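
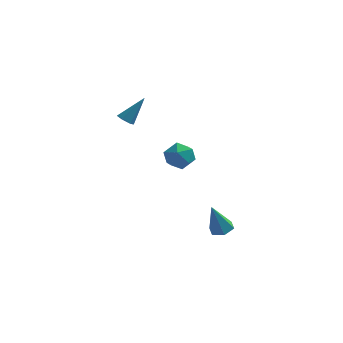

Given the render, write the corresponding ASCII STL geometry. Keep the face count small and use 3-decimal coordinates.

solid 
facet normal -0.500 -0.413 -0.761
outer loop
vertex -2.781 -2.53 2.331
vertex -3.123 -2.125 2.336
vertex -2.687 -2.1 2.036
endloop
endfacet
facet normal 0.946 -0.297 -0.131
outer loop
vertex -2.781 -2.53 2.331
vertex -2.687 -2.1 2.036
vertex -2.237 -1.395 3.684
endloop
endfacet
facet normal -0.501 -0.411 -0.762
outer loop
vertex -2.687 -2.1 2.036
vertex -3.123 -2.125 2.336
vertex -3.028 -1.694 2.041
endloop
endfacet
facet normal 0.686 0.582 -0.436
outer loop
vertex -2.687 -2.1 2.036
vertex -3.028 -1.694 2.041
vertex -2.237 -1.395 3.684
endloop
endfacet
facet normal -0.500 -0.411 -0.762
outer loop
vertex -3.028 -1.694 2.041
vertex -3.123 -2.125 2.336
vertex -3.464 -1.72 2.341
endloop
endfacet
facet normal -0.137 0.984 -0.113
outer loop
vertex -3.028 -1.694 2.041
vertex -3.464 -1.72 2.341
vertex -2.237 -1.395 3.684
endloop
endfacet
facet normal -0.500 -0.412 -0.762
outer loop
vertex -3.464 -1.72 2.341
vertex -3.123 -2.125 2.336
vertex -3.559 -2.15 2.636
endloop
endfacet
facet normal -0.695 0.505 0.512
outer loop
vertex -3.464 -1.72 2.341
vertex -3.559 -2.15 2.636
vertex -2.237 -1.395 3.684
endloop
endfacet
facet normal -0.500 -0.413 -0.761
outer loop
vertex -3.559 -2.15 2.636
vertex -3.123 -2.125 2.336
vertex -3.217 -2.555 2.631
endloop
endfacet
facet normal -0.434 -0.376 0.819
outer loop
vertex -3.559 -2.15 2.636
vertex -3.217 -2.555 2.631
vertex -2.237 -1.395 3.684
endloop
endfacet
facet normal -0.500 -0.413 -0.761
outer loop
vertex -3.217 -2.555 2.631
vertex -3.123 -2.125 2.336
vertex -2.781 -2.53 2.331
endloop
endfacet
facet normal 0.386 -0.777 0.497
outer loop
vertex -3.217 -2.555 2.631
vertex -2.781 -2.53 2.331
vertex -2.237 -1.395 3.684
endloop
endfacet
facet normal -0.226 0.804 0.550
outer loop
vertex -0.818 -1.692 0.128
vertex -0.402 -2.089 0.88
vertex 0.103 -1.545 0.292
endloop
endfacet
facet normal -0.133 0.982 -0.135
outer loop
vertex -0.818 -1.692 0.128
vertex 0.103 -1.545 0.292
vertex -0.2 -1.707 -0.589
endloop
endfacet
facet normal -0.596 0.606 -0.526
outer loop
vertex -0.818 -1.692 0.128
vertex -0.2 -1.707 -0.589
vertex -0.892 -2.351 -0.547
endloop
endfacet
facet normal -0.977 0.195 -0.084
outer loop
vertex -0.818 -1.692 0.128
vertex -0.892 -2.351 -0.547
vertex -1.017 -2.587 0.361
endloop
endfacet
facet normal -0.749 0.318 0.582
outer loop
vertex -0.818 -1.692 0.128
vertex -1.017 -2.587 0.361
vertex -0.402 -2.089 0.88
endloop
endfacet
facet normal 0.526 0.786 -0.325
outer loop
vertex -0.2 -1.707 -0.589
vertex 0.103 -1.545 0.292
vertex 0.597 -2.113 -0.281
endloop
endfacet
facet normal 0.375 0.498 0.782
outer loop
vertex 0.103 -1.545 0.292
vertex -0.402 -2.089 0.88
vertex 0.472 -2.349 0.627
endloop
endfacet
facet normal -0.470 -0.289 0.834
outer loop
vertex -0.402 -2.089 0.88
vertex -1.017 -2.587 0.361
vertex -0.22 -2.993 0.669
endloop
endfacet
facet normal -0.840 -0.486 -0.242
outer loop
vertex -1.017 -2.587 0.361
vertex -0.892 -2.351 -0.547
vertex -0.523 -3.155 -0.212
endloop
endfacet
facet normal -0.224 0.178 -0.958
outer loop
vertex -0.892 -2.351 -0.547
vertex -0.2 -1.707 -0.589
vertex -0.018 -2.611 -0.8
endloop
endfacet
facet normal 0.977 -0.195 0.084
outer loop
vertex 0.398 -3.008 -0.048
vertex 0.597 -2.113 -0.281
vertex 0.472 -2.349 0.627
endloop
endfacet
facet normal 0.596 -0.606 0.526
outer loop
vertex 0.398 -3.008 -0.048
vertex 0.472 -2.349 0.627
vertex -0.22 -2.993 0.669
endloop
endfacet
facet normal 0.133 -0.982 0.135
outer loop
vertex 0.398 -3.008 -0.048
vertex -0.22 -2.993 0.669
vertex -0.523 -3.155 -0.212
endloop
endfacet
facet normal 0.226 -0.804 -0.550
outer loop
vertex 0.398 -3.008 -0.048
vertex -0.523 -3.155 -0.212
vertex -0.018 -2.611 -0.8
endloop
endfacet
facet normal 0.749 -0.318 -0.582
outer loop
vertex 0.398 -3.008 -0.048
vertex -0.018 -2.611 -0.8
vertex 0.597 -2.113 -0.281
endloop
endfacet
facet normal 0.840 0.486 0.242
outer loop
vertex 0.472 -2.349 0.627
vertex 0.597 -2.113 -0.281
vertex 0.103 -1.545 0.292
endloop
endfacet
facet normal 0.224 -0.178 0.958
outer loop
vertex -0.22 -2.993 0.669
vertex 0.472 -2.349 0.627
vertex -0.402 -2.089 0.88
endloop
endfacet
facet normal -0.526 -0.786 0.325
outer loop
vertex -0.523 -3.155 -0.212
vertex -0.22 -2.993 0.669
vertex -1.017 -2.587 0.361
endloop
endfacet
facet normal -0.375 -0.498 -0.782
outer loop
vertex -0.018 -2.611 -0.8
vertex -0.523 -3.155 -0.212
vertex -0.892 -2.351 -0.547
endloop
endfacet
facet normal 0.470 0.289 -0.834
outer loop
vertex 0.597 -2.113 -0.281
vertex -0.018 -2.611 -0.8
vertex -0.2 -1.707 -0.589
endloop
endfacet
facet normal 0.270 0.164 -0.949
outer loop
vertex 2.84 -3.176 -4.709
vertex 2.165 -3.035 -4.877
vertex 2.595 -2.512 -4.664
endloop
endfacet
facet normal 0.771 0.245 0.588
outer loop
vertex 2.84 -3.176 -4.709
vertex 2.595 -2.512 -4.664
vertex 1.655 -3.345 -3.083
endloop
endfacet
facet normal 0.269 0.165 -0.949
outer loop
vertex 2.595 -2.512 -4.664
vertex 2.165 -3.035 -4.877
vertex 1.92 -2.37 -4.831
endloop
endfacet
facet normal 0.061 0.868 0.493
outer loop
vertex 2.595 -2.512 -4.664
vertex 1.92 -2.37 -4.831
vertex 1.655 -3.345 -3.083
endloop
endfacet
facet normal 0.269 0.165 -0.949
outer loop
vertex 1.92 -2.37 -4.831
vertex 2.165 -3.035 -4.877
vertex 1.49 -2.893 -5.044
endloop
endfacet
facet normal -0.795 0.573 0.199
outer loop
vertex 1.92 -2.37 -4.831
vertex 1.49 -2.893 -5.044
vertex 1.655 -3.345 -3.083
endloop
endfacet
facet normal 0.269 0.165 -0.949
outer loop
vertex 1.49 -2.893 -5.044
vertex 2.165 -3.035 -4.877
vertex 1.735 -3.558 -5.09
endloop
endfacet
facet normal -0.938 -0.346 -0.001
outer loop
vertex 1.49 -2.893 -5.044
vertex 1.735 -3.558 -5.09
vertex 1.655 -3.345 -3.083
endloop
endfacet
facet normal 0.271 0.164 -0.949
outer loop
vertex 1.735 -3.558 -5.09
vertex 2.165 -3.035 -4.877
vertex 2.41 -3.7 -4.922
endloop
endfacet
facet normal -0.227 -0.969 0.094
outer loop
vertex 1.735 -3.558 -5.09
vertex 2.41 -3.7 -4.922
vertex 1.655 -3.345 -3.083
endloop
endfacet
facet normal 0.270 0.164 -0.949
outer loop
vertex 2.41 -3.7 -4.922
vertex 2.165 -3.035 -4.877
vertex 2.84 -3.176 -4.709
endloop
endfacet
facet normal 0.629 -0.674 0.388
outer loop
vertex 2.41 -3.7 -4.922
vertex 2.84 -3.176 -4.709
vertex 1.655 -3.345 -3.083
endloop
endfacet

endsolid


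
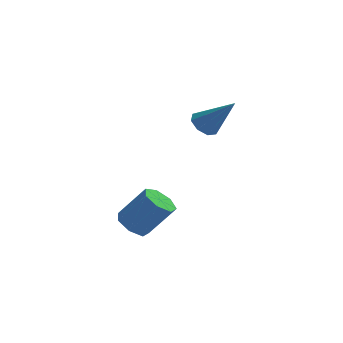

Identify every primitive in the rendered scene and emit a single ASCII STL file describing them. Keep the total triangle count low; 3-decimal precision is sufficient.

solid 
facet normal -0.615 0.046 -0.787
outer loop
vertex -1.138 0.298 -1.734
vertex -1.501 -0.245 -1.482
vertex -1.6 0.438 -1.365
endloop
endfacet
facet normal 0.209 0.972 -0.107
outer loop
vertex -1.138 0.298 -1.734
vertex -1.6 0.438 -1.365
vertex -0.196 0.228 -0.531
endloop
endfacet
facet normal 0.209 0.972 -0.107
outer loop
vertex -0.196 0.228 -0.531
vertex -1.6 0.438 -1.365
vertex -0.658 0.368 -0.161
endloop
endfacet
facet normal 0.616 -0.045 0.786
outer loop
vertex -0.196 0.228 -0.531
vertex -0.658 0.368 -0.161
vertex -0.559 -0.315 -0.278
endloop
endfacet
facet normal -0.615 0.046 -0.787
outer loop
vertex -1.6 0.438 -1.365
vertex -1.501 -0.245 -1.482
vertex -1.987 0.063 -1.084
endloop
endfacet
facet normal -0.464 0.786 0.409
outer loop
vertex -1.6 0.438 -1.365
vertex -1.987 0.063 -1.084
vertex -0.658 0.368 -0.161
endloop
endfacet
facet normal -0.464 0.786 0.408
outer loop
vertex -0.658 0.368 -0.161
vertex -1.987 0.063 -1.084
vertex -1.045 -0.006 0.12
endloop
endfacet
facet normal 0.615 -0.046 0.787
outer loop
vertex -0.658 0.368 -0.161
vertex -1.045 -0.006 0.12
vertex -0.559 -0.315 -0.278
endloop
endfacet
facet normal -0.616 0.045 -0.787
outer loop
vertex -1.987 0.063 -1.084
vertex -1.501 -0.245 -1.482
vertex -2.008 -0.543 -1.102
endloop
endfacet
facet normal -0.787 0.009 0.616
outer loop
vertex -1.987 0.063 -1.084
vertex -2.008 -0.543 -1.102
vertex -1.045 -0.006 0.12
endloop
endfacet
facet normal -0.787 0.008 0.617
outer loop
vertex -1.045 -0.006 0.12
vertex -2.008 -0.543 -1.102
vertex -1.066 -0.613 0.101
endloop
endfacet
facet normal 0.615 -0.046 0.787
outer loop
vertex -1.045 -0.006 0.12
vertex -1.066 -0.613 0.101
vertex -0.559 -0.315 -0.278
endloop
endfacet
facet normal -0.616 0.045 -0.786
outer loop
vertex -2.008 -0.543 -1.102
vertex -1.501 -0.245 -1.482
vertex -1.647 -0.926 -1.407
endloop
endfacet
facet normal -0.518 -0.776 0.361
outer loop
vertex -2.008 -0.543 -1.102
vertex -1.647 -0.926 -1.407
vertex -1.066 -0.613 0.101
endloop
endfacet
facet normal -0.518 -0.776 0.360
outer loop
vertex -1.066 -0.613 0.101
vertex -1.647 -0.926 -1.407
vertex -0.705 -0.995 -0.203
endloop
endfacet
facet normal 0.615 -0.045 0.787
outer loop
vertex -1.066 -0.613 0.101
vertex -0.705 -0.995 -0.203
vertex -0.559 -0.315 -0.278
endloop
endfacet
facet normal -0.616 0.045 -0.787
outer loop
vertex -1.647 -0.926 -1.407
vertex -1.501 -0.245 -1.482
vertex -1.176 -0.796 -1.768
endloop
endfacet
facet normal 0.142 -0.976 -0.167
outer loop
vertex -1.647 -0.926 -1.407
vertex -1.176 -0.796 -1.768
vertex -0.705 -0.995 -0.203
endloop
endfacet
facet normal 0.142 -0.976 -0.167
outer loop
vertex -0.705 -0.995 -0.203
vertex -1.176 -0.796 -1.768
vertex -0.234 -0.865 -0.564
endloop
endfacet
facet normal 0.616 -0.045 0.787
outer loop
vertex -0.705 -0.995 -0.203
vertex -0.234 -0.865 -0.564
vertex -0.559 -0.315 -0.278
endloop
endfacet
facet normal -0.615 0.046 -0.787
outer loop
vertex -1.176 -0.796 -1.768
vertex -1.501 -0.245 -1.482
vertex -0.95 -0.251 -1.913
endloop
endfacet
facet normal 0.695 -0.440 -0.569
outer loop
vertex -1.176 -0.796 -1.768
vertex -0.95 -0.251 -1.913
vertex -0.234 -0.865 -0.564
endloop
endfacet
facet normal 0.694 -0.441 -0.569
outer loop
vertex -0.234 -0.865 -0.564
vertex -0.95 -0.251 -1.913
vertex -0.008 -0.321 -0.71
endloop
endfacet
facet normal 0.616 -0.045 0.786
outer loop
vertex -0.234 -0.865 -0.564
vertex -0.008 -0.321 -0.71
vertex -0.559 -0.315 -0.278
endloop
endfacet
facet normal -0.615 0.046 -0.787
outer loop
vertex -0.95 -0.251 -1.913
vertex -1.501 -0.245 -1.482
vertex -1.138 0.298 -1.734
endloop
endfacet
facet normal 0.725 0.425 -0.543
outer loop
vertex -0.95 -0.251 -1.913
vertex -1.138 0.298 -1.734
vertex -0.008 -0.321 -0.71
endloop
endfacet
facet normal 0.725 0.425 -0.543
outer loop
vertex -0.008 -0.321 -0.71
vertex -1.138 0.298 -1.734
vertex -0.196 0.228 -0.531
endloop
endfacet
facet normal 0.616 -0.045 0.786
outer loop
vertex -0.008 -0.321 -0.71
vertex -0.196 0.228 -0.531
vertex -0.559 -0.315 -0.278
endloop
endfacet
facet normal -0.600 0.316 -0.734
outer loop
vertex 1.421 1.054 2.18
vertex 1.029 1.255 2.587
vertex 1.502 1.489 2.301
endloop
endfacet
facet normal 0.929 -0.072 -0.362
outer loop
vertex 1.421 1.054 2.18
vertex 1.502 1.489 2.301
vertex 2.031 0.725 3.813
endloop
endfacet
facet normal -0.601 0.317 -0.734
outer loop
vertex 1.502 1.489 2.301
vertex 1.029 1.255 2.587
vertex 1.306 1.787 2.59
endloop
endfacet
facet normal 0.831 0.556 -0.010
outer loop
vertex 1.502 1.489 2.301
vertex 1.306 1.787 2.59
vertex 2.031 0.725 3.813
endloop
endfacet
facet normal -0.600 0.317 -0.734
outer loop
vertex 1.306 1.787 2.59
vertex 1.029 1.255 2.587
vertex 0.948 1.774 2.877
endloop
endfacet
facet normal 0.358 0.800 0.482
outer loop
vertex 1.306 1.787 2.59
vertex 0.948 1.774 2.877
vertex 2.031 0.725 3.813
endloop
endfacet
facet normal -0.600 0.317 -0.735
outer loop
vertex 0.948 1.774 2.877
vertex 1.029 1.255 2.587
vertex 0.637 1.457 2.994
endloop
endfacet
facet normal -0.215 0.517 0.828
outer loop
vertex 0.948 1.774 2.877
vertex 0.637 1.457 2.994
vertex 2.031 0.725 3.813
endloop
endfacet
facet normal -0.600 0.317 -0.735
outer loop
vertex 0.637 1.457 2.994
vertex 1.029 1.255 2.587
vertex 0.556 1.021 2.872
endloop
endfacet
facet normal -0.552 -0.128 0.824
outer loop
vertex 0.637 1.457 2.994
vertex 0.556 1.021 2.872
vertex 2.031 0.725 3.813
endloop
endfacet
facet normal -0.600 0.318 -0.734
outer loop
vertex 0.556 1.021 2.872
vertex 1.029 1.255 2.587
vertex 0.752 0.723 2.583
endloop
endfacet
facet normal -0.453 -0.756 0.472
outer loop
vertex 0.556 1.021 2.872
vertex 0.752 0.723 2.583
vertex 2.031 0.725 3.813
endloop
endfacet
facet normal -0.600 0.318 -0.734
outer loop
vertex 0.752 0.723 2.583
vertex 1.029 1.255 2.587
vertex 1.11 0.736 2.296
endloop
endfacet
facet normal 0.021 -1.000 -0.020
outer loop
vertex 0.752 0.723 2.583
vertex 1.11 0.736 2.296
vertex 2.031 0.725 3.813
endloop
endfacet
facet normal -0.599 0.318 -0.734
outer loop
vertex 1.11 0.736 2.296
vertex 1.029 1.255 2.587
vertex 1.421 1.054 2.18
endloop
endfacet
facet normal 0.595 -0.715 -0.366
outer loop
vertex 1.11 0.736 2.296
vertex 1.421 1.054 2.18
vertex 2.031 0.725 3.813
endloop
endfacet

endsolid


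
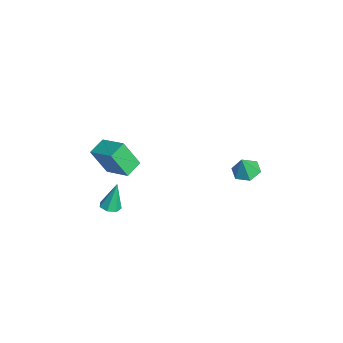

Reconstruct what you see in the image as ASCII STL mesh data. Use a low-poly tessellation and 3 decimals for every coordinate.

solid 
facet normal 0.110 -0.248 -0.962
outer loop
vertex 0.672 -4.408 0.494
vertex 0.168 -4.17 0.375
vertex 0.685 -3.929 0.372
endloop
endfacet
facet normal 0.913 0.077 0.400
outer loop
vertex 0.672 -4.408 0.494
vertex 0.685 -3.929 0.372
vertex -0.008 -3.77 1.925
endloop
endfacet
facet normal 0.110 -0.248 -0.962
outer loop
vertex 0.685 -3.929 0.372
vertex 0.168 -4.17 0.375
vertex 0.308 -3.631 0.252
endloop
endfacet
facet normal 0.576 0.799 0.175
outer loop
vertex 0.685 -3.929 0.372
vertex 0.308 -3.631 0.252
vertex -0.008 -3.77 1.925
endloop
endfacet
facet normal 0.110 -0.248 -0.962
outer loop
vertex 0.308 -3.631 0.252
vertex 0.168 -4.17 0.375
vertex -0.174 -3.74 0.225
endloop
endfacet
facet normal -0.222 0.974 0.039
outer loop
vertex 0.308 -3.631 0.252
vertex -0.174 -3.74 0.225
vertex -0.008 -3.77 1.925
endloop
endfacet
facet normal 0.110 -0.248 -0.962
outer loop
vertex -0.174 -3.74 0.225
vertex 0.168 -4.17 0.375
vertex -0.398 -4.172 0.311
endloop
endfacet
facet normal -0.876 0.473 0.094
outer loop
vertex -0.174 -3.74 0.225
vertex -0.398 -4.172 0.311
vertex -0.008 -3.77 1.925
endloop
endfacet
facet normal 0.110 -0.250 -0.962
outer loop
vertex -0.398 -4.172 0.311
vertex 0.168 -4.17 0.375
vertex -0.196 -4.603 0.446
endloop
endfacet
facet normal -0.897 -0.327 0.298
outer loop
vertex -0.398 -4.172 0.311
vertex -0.196 -4.603 0.446
vertex -0.008 -3.77 1.925
endloop
endfacet
facet normal 0.109 -0.249 -0.962
outer loop
vertex -0.196 -4.603 0.446
vertex 0.168 -4.17 0.375
vertex 0.28 -4.708 0.527
endloop
endfacet
facet normal -0.267 -0.825 0.498
outer loop
vertex -0.196 -4.603 0.446
vertex 0.28 -4.708 0.527
vertex -0.008 -3.77 1.925
endloop
endfacet
facet normal 0.110 -0.249 -0.962
outer loop
vertex 0.28 -4.708 0.527
vertex 0.168 -4.17 0.375
vertex 0.672 -4.408 0.494
endloop
endfacet
facet normal 0.539 -0.644 0.543
outer loop
vertex 0.28 -4.708 0.527
vertex 0.672 -4.408 0.494
vertex -0.008 -3.77 1.925
endloop
endfacet
facet normal -0.222 0.263 -0.939
outer loop
vertex -0.686 3.12 0.393
vertex -1.456 3.09 0.567
vertex -1.056 3.765 0.661
endloop
endfacet
facet normal 0.855 0.321 0.408
outer loop
vertex -0.686 3.12 0.393
vertex -1.056 3.765 0.661
vertex -1.184 2.77 1.713
endloop
endfacet
facet normal -0.222 0.263 -0.939
outer loop
vertex -1.056 3.765 0.661
vertex -1.456 3.09 0.567
vertex -1.826 3.735 0.835
endloop
endfacet
facet normal 0.128 0.713 0.690
outer loop
vertex -1.056 3.765 0.661
vertex -1.826 3.735 0.835
vertex -1.184 2.77 1.713
endloop
endfacet
facet normal -0.222 0.263 -0.939
outer loop
vertex -1.826 3.735 0.835
vertex -1.456 3.09 0.567
vertex -2.226 3.06 0.741
endloop
endfacet
facet normal -0.618 0.263 0.741
outer loop
vertex -1.826 3.735 0.835
vertex -2.226 3.06 0.741
vertex -1.184 2.77 1.713
endloop
endfacet
facet normal -0.222 0.261 -0.939
outer loop
vertex -2.226 3.06 0.741
vertex -1.456 3.09 0.567
vertex -1.856 2.415 0.474
endloop
endfacet
facet normal -0.637 -0.577 0.511
outer loop
vertex -2.226 3.06 0.741
vertex -1.856 2.415 0.474
vertex -1.184 2.77 1.713
endloop
endfacet
facet normal -0.222 0.261 -0.939
outer loop
vertex -1.856 2.415 0.474
vertex -1.456 3.09 0.567
vertex -1.086 2.445 0.3
endloop
endfacet
facet normal 0.090 -0.969 0.229
outer loop
vertex -1.856 2.415 0.474
vertex -1.086 2.445 0.3
vertex -1.184 2.77 1.713
endloop
endfacet
facet normal -0.222 0.261 -0.939
outer loop
vertex -1.086 2.445 0.3
vertex -1.456 3.09 0.567
vertex -0.686 3.12 0.393
endloop
endfacet
facet normal 0.836 -0.520 0.177
outer loop
vertex -1.086 2.445 0.3
vertex -0.686 3.12 0.393
vertex -1.184 2.77 1.713
endloop
endfacet
facet normal -0.639 0.713 0.290
outer loop
vertex -4.298 -3.81 1.753
vertex -3.042 -2.934 2.368
vertex -4.101 -3.003 0.202
endloop
endfacet
facet normal -0.762 -0.530 -0.373
outer loop
vertex -3.418 -3.766 -0.108
vertex -4.298 -3.81 1.753
vertex -4.101 -3.003 0.202
endloop
endfacet
facet normal -0.639 0.713 0.290
outer loop
vertex -4.101 -3.003 0.202
vertex -3.042 -2.934 2.368
vertex -2.845 -2.127 0.817
endloop
endfacet
facet normal 0.112 0.458 -0.882
outer loop
vertex -2.845 -2.127 0.817
vertex -3.418 -3.766 -0.108
vertex -4.101 -3.003 0.202
endloop
endfacet
facet normal -0.112 -0.458 0.882
outer loop
vertex -4.298 -3.81 1.753
vertex -2.359 -3.697 2.058
vertex -3.042 -2.934 2.368
endloop
endfacet
facet normal -0.762 -0.530 -0.373
outer loop
vertex -3.615 -4.573 1.443
vertex -4.298 -3.81 1.753
vertex -3.418 -3.766 -0.108
endloop
endfacet
facet normal -0.112 -0.458 0.882
outer loop
vertex -3.615 -4.573 1.443
vertex -2.359 -3.697 2.058
vertex -4.298 -3.81 1.753
endloop
endfacet
facet normal 0.762 0.530 0.373
outer loop
vertex -3.042 -2.934 2.368
vertex -2.359 -3.697 2.058
vertex -2.845 -2.127 0.817
endloop
endfacet
facet normal 0.112 0.458 -0.882
outer loop
vertex -2.162 -2.89 0.507
vertex -3.418 -3.766 -0.108
vertex -2.845 -2.127 0.817
endloop
endfacet
facet normal 0.762 0.530 0.373
outer loop
vertex -2.845 -2.127 0.817
vertex -2.359 -3.697 2.058
vertex -2.162 -2.89 0.507
endloop
endfacet
facet normal 0.639 -0.713 -0.290
outer loop
vertex -2.162 -2.89 0.507
vertex -3.615 -4.573 1.443
vertex -3.418 -3.766 -0.108
endloop
endfacet
facet normal 0.639 -0.713 -0.290
outer loop
vertex -2.359 -3.697 2.058
vertex -3.615 -4.573 1.443
vertex -2.162 -2.89 0.507
endloop
endfacet

endsolid


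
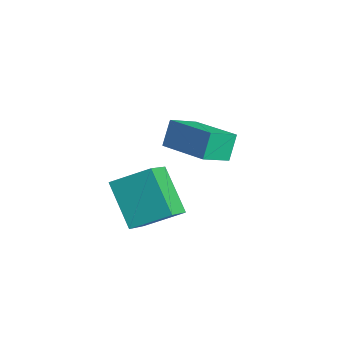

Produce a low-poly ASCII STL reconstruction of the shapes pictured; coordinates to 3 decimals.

solid 
facet normal -0.290 0.430 0.855
outer loop
vertex -0.656 3.164 2.286
vertex 1.35 3.719 2.687
vertex -0.855 4.373 1.61
endloop
endfacet
facet normal -0.946 -0.262 -0.189
outer loop
vertex -0.51 3.861 0.593
vertex -0.656 3.164 2.286
vertex -0.855 4.373 1.61
endloop
endfacet
facet normal -0.290 0.430 0.855
outer loop
vertex -0.855 4.373 1.61
vertex 1.35 3.719 2.687
vertex 1.151 4.928 2.011
endloop
endfacet
facet normal -0.142 0.864 -0.483
outer loop
vertex 1.151 4.928 2.011
vertex -0.51 3.861 0.593
vertex -0.855 4.373 1.61
endloop
endfacet
facet normal 0.142 -0.864 0.483
outer loop
vertex -0.656 3.164 2.286
vertex 1.695 3.207 1.67
vertex 1.35 3.719 2.687
endloop
endfacet
facet normal -0.946 -0.262 -0.189
outer loop
vertex -0.311 2.652 1.269
vertex -0.656 3.164 2.286
vertex -0.51 3.861 0.593
endloop
endfacet
facet normal 0.142 -0.864 0.483
outer loop
vertex -0.311 2.652 1.269
vertex 1.695 3.207 1.67
vertex -0.656 3.164 2.286
endloop
endfacet
facet normal 0.946 0.262 0.189
outer loop
vertex 1.35 3.719 2.687
vertex 1.695 3.207 1.67
vertex 1.151 4.928 2.011
endloop
endfacet
facet normal -0.142 0.864 -0.483
outer loop
vertex 1.496 4.416 0.994
vertex -0.51 3.861 0.593
vertex 1.151 4.928 2.011
endloop
endfacet
facet normal 0.946 0.262 0.189
outer loop
vertex 1.151 4.928 2.011
vertex 1.695 3.207 1.67
vertex 1.496 4.416 0.994
endloop
endfacet
facet normal 0.290 -0.430 -0.855
outer loop
vertex 1.496 4.416 0.994
vertex -0.311 2.652 1.269
vertex -0.51 3.861 0.593
endloop
endfacet
facet normal 0.290 -0.430 -0.855
outer loop
vertex 1.695 3.207 1.67
vertex -0.311 2.652 1.269
vertex 1.496 4.416 0.994
endloop
endfacet
facet normal -0.521 0.648 -0.556
outer loop
vertex 2.473 1.244 2.568
vertex 3.958 1.237 1.169
vertex 1.741 -0.005 1.798
endloop
endfacet
facet normal -0.728 0.003 0.686
outer loop
vertex 2.522 -0.977 2.631
vertex 2.473 1.244 2.568
vertex 1.741 -0.005 1.798
endloop
endfacet
facet normal -0.521 0.648 -0.555
outer loop
vertex 1.741 -0.005 1.798
vertex 3.958 1.237 1.169
vertex 3.226 -0.011 0.398
endloop
endfacet
facet normal -0.446 -0.761 -0.470
outer loop
vertex 3.226 -0.011 0.398
vertex 2.522 -0.977 2.631
vertex 1.741 -0.005 1.798
endloop
endfacet
facet normal 0.446 0.761 0.470
outer loop
vertex 2.473 1.244 2.568
vertex 4.739 0.265 2.002
vertex 3.958 1.237 1.169
endloop
endfacet
facet normal -0.728 0.003 0.686
outer loop
vertex 3.254 0.271 3.402
vertex 2.473 1.244 2.568
vertex 2.522 -0.977 2.631
endloop
endfacet
facet normal 0.446 0.761 0.470
outer loop
vertex 3.254 0.271 3.402
vertex 4.739 0.265 2.002
vertex 2.473 1.244 2.568
endloop
endfacet
facet normal 0.728 -0.003 -0.686
outer loop
vertex 3.958 1.237 1.169
vertex 4.739 0.265 2.002
vertex 3.226 -0.011 0.398
endloop
endfacet
facet normal -0.446 -0.761 -0.470
outer loop
vertex 4.007 -0.984 1.232
vertex 2.522 -0.977 2.631
vertex 3.226 -0.011 0.398
endloop
endfacet
facet normal 0.728 -0.004 -0.686
outer loop
vertex 3.226 -0.011 0.398
vertex 4.739 0.265 2.002
vertex 4.007 -0.984 1.232
endloop
endfacet
facet normal 0.520 -0.648 0.556
outer loop
vertex 4.007 -0.984 1.232
vertex 3.254 0.271 3.402
vertex 2.522 -0.977 2.631
endloop
endfacet
facet normal 0.521 -0.648 0.556
outer loop
vertex 4.739 0.265 2.002
vertex 3.254 0.271 3.402
vertex 4.007 -0.984 1.232
endloop
endfacet

endsolid


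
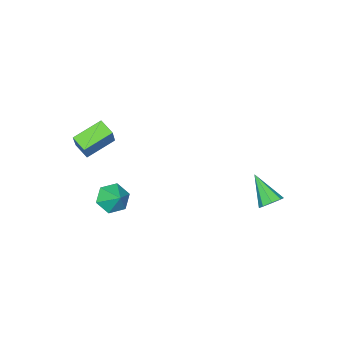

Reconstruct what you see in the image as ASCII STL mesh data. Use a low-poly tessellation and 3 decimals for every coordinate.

solid 
facet normal -0.295 -0.716 -0.633
outer loop
vertex 2.04 -1.555 -3.216
vertex 1.499 -1.795 -2.693
vertex 1.313 -1.245 -3.228
endloop
endfacet
facet normal 0.379 0.878 -0.291
outer loop
vertex 2.04 -1.555 -3.216
vertex 1.313 -1.245 -3.228
vertex 1.801 -1.065 -2.047
endloop
endfacet
facet normal -0.296 -0.716 -0.633
outer loop
vertex 1.313 -1.245 -3.228
vertex 1.499 -1.795 -2.693
vertex 0.773 -1.485 -2.704
endloop
endfacet
facet normal -0.389 0.921 0.021
outer loop
vertex 1.313 -1.245 -3.228
vertex 0.773 -1.485 -2.704
vertex 1.801 -1.065 -2.047
endloop
endfacet
facet normal -0.296 -0.716 -0.633
outer loop
vertex 0.773 -1.485 -2.704
vertex 1.499 -1.795 -2.693
vertex 0.959 -2.035 -2.169
endloop
endfacet
facet normal -0.604 0.441 0.664
outer loop
vertex 0.773 -1.485 -2.704
vertex 0.959 -2.035 -2.169
vertex 1.801 -1.065 -2.047
endloop
endfacet
facet normal -0.295 -0.716 -0.632
outer loop
vertex 0.959 -2.035 -2.169
vertex 1.499 -1.795 -2.693
vertex 1.686 -2.345 -2.157
endloop
endfacet
facet normal -0.051 -0.081 0.995
outer loop
vertex 0.959 -2.035 -2.169
vertex 1.686 -2.345 -2.157
vertex 1.801 -1.065 -2.047
endloop
endfacet
facet normal -0.295 -0.716 -0.632
outer loop
vertex 1.686 -2.345 -2.157
vertex 1.499 -1.795 -2.693
vertex 2.226 -2.105 -2.681
endloop
endfacet
facet normal 0.719 -0.123 0.684
outer loop
vertex 1.686 -2.345 -2.157
vertex 2.226 -2.105 -2.681
vertex 1.801 -1.065 -2.047
endloop
endfacet
facet normal -0.295 -0.716 -0.633
outer loop
vertex 2.226 -2.105 -2.681
vertex 1.499 -1.795 -2.693
vertex 2.04 -1.555 -3.216
endloop
endfacet
facet normal 0.934 0.356 0.042
outer loop
vertex 2.226 -2.105 -2.681
vertex 2.04 -1.555 -3.216
vertex 1.801 -1.065 -2.047
endloop
endfacet
facet normal 0.196 0.743 -0.640
outer loop
vertex -2.82 3.001 -3.345
vertex -3.398 3.013 -3.508
vertex -3.07 3.288 -3.088
endloop
endfacet
facet normal 0.711 -0.011 0.703
outer loop
vertex -2.82 3.001 -3.345
vertex -3.07 3.288 -3.088
vertex -3.722 1.787 -2.452
endloop
endfacet
facet normal 0.196 0.743 -0.640
outer loop
vertex -3.07 3.288 -3.088
vertex -3.398 3.013 -3.508
vertex -3.511 3.414 -3.077
endloop
endfacet
facet normal 0.121 0.342 0.932
outer loop
vertex -3.07 3.288 -3.088
vertex -3.511 3.414 -3.077
vertex -3.722 1.787 -2.452
endloop
endfacet
facet normal 0.197 0.743 -0.640
outer loop
vertex -3.511 3.414 -3.077
vertex -3.398 3.013 -3.508
vertex -3.886 3.305 -3.319
endloop
endfacet
facet normal -0.578 0.357 0.734
outer loop
vertex -3.511 3.414 -3.077
vertex -3.886 3.305 -3.319
vertex -3.722 1.787 -2.452
endloop
endfacet
facet normal 0.197 0.743 -0.639
outer loop
vertex -3.886 3.305 -3.319
vertex -3.398 3.013 -3.508
vertex -3.975 3.025 -3.672
endloop
endfacet
facet normal -0.974 0.024 0.226
outer loop
vertex -3.886 3.305 -3.319
vertex -3.975 3.025 -3.672
vertex -3.722 1.787 -2.452
endloop
endfacet
facet normal 0.198 0.742 -0.641
outer loop
vertex -3.975 3.025 -3.672
vertex -3.398 3.013 -3.508
vertex -3.725 2.737 -3.928
endloop
endfacet
facet normal -0.836 -0.462 -0.296
outer loop
vertex -3.975 3.025 -3.672
vertex -3.725 2.737 -3.928
vertex -3.722 1.787 -2.452
endloop
endfacet
facet normal 0.196 0.742 -0.641
outer loop
vertex -3.725 2.737 -3.928
vertex -3.398 3.013 -3.508
vertex -3.284 2.611 -3.939
endloop
endfacet
facet normal -0.246 -0.815 -0.524
outer loop
vertex -3.725 2.737 -3.928
vertex -3.284 2.611 -3.939
vertex -3.722 1.787 -2.452
endloop
endfacet
facet normal 0.197 0.742 -0.640
outer loop
vertex -3.284 2.611 -3.939
vertex -3.398 3.013 -3.508
vertex -2.909 2.72 -3.697
endloop
endfacet
facet normal 0.452 -0.830 -0.327
outer loop
vertex -3.284 2.611 -3.939
vertex -2.909 2.72 -3.697
vertex -3.722 1.787 -2.452
endloop
endfacet
facet normal 0.196 0.742 -0.642
outer loop
vertex -2.909 2.72 -3.697
vertex -3.398 3.013 -3.508
vertex -2.82 3.001 -3.345
endloop
endfacet
facet normal 0.849 -0.497 0.182
outer loop
vertex -2.909 2.72 -3.697
vertex -2.82 3.001 -3.345
vertex -3.722 1.787 -2.452
endloop
endfacet
facet normal -0.459 -0.353 -0.816
outer loop
vertex 0.334 -3.352 0.443
vertex 0.418 -2.622 0.08
vertex 1.64 -3.777 -0.108
endloop
endfacet
facet normal -0.103 -0.891 0.443
outer loop
vertex 2.342 -3.238 1.14
vertex 0.334 -3.352 0.443
vertex 1.64 -3.777 -0.108
endloop
endfacet
facet normal -0.459 -0.352 -0.816
outer loop
vertex 1.64 -3.777 -0.108
vertex 0.418 -2.622 0.08
vertex 1.725 -3.047 -0.471
endloop
endfacet
facet normal 0.882 -0.288 -0.372
outer loop
vertex 1.725 -3.047 -0.471
vertex 2.342 -3.238 1.14
vertex 1.64 -3.777 -0.108
endloop
endfacet
facet normal -0.883 0.287 0.373
outer loop
vertex 0.334 -3.352 0.443
vertex 1.12 -2.083 1.328
vertex 0.418 -2.622 0.08
endloop
endfacet
facet normal -0.103 -0.891 0.443
outer loop
vertex 1.035 -2.813 1.691
vertex 0.334 -3.352 0.443
vertex 2.342 -3.238 1.14
endloop
endfacet
facet normal -0.883 0.288 0.372
outer loop
vertex 1.035 -2.813 1.691
vertex 1.12 -2.083 1.328
vertex 0.334 -3.352 0.443
endloop
endfacet
facet normal 0.103 0.891 -0.443
outer loop
vertex 0.418 -2.622 0.08
vertex 1.12 -2.083 1.328
vertex 1.725 -3.047 -0.471
endloop
endfacet
facet normal 0.883 -0.287 -0.372
outer loop
vertex 2.426 -2.508 0.777
vertex 2.342 -3.238 1.14
vertex 1.725 -3.047 -0.471
endloop
endfacet
facet normal 0.103 0.891 -0.443
outer loop
vertex 1.725 -3.047 -0.471
vertex 1.12 -2.083 1.328
vertex 2.426 -2.508 0.777
endloop
endfacet
facet normal 0.459 0.353 0.816
outer loop
vertex 2.426 -2.508 0.777
vertex 1.035 -2.813 1.691
vertex 2.342 -3.238 1.14
endloop
endfacet
facet normal 0.459 0.352 0.816
outer loop
vertex 1.12 -2.083 1.328
vertex 1.035 -2.813 1.691
vertex 2.426 -2.508 0.777
endloop
endfacet

endsolid


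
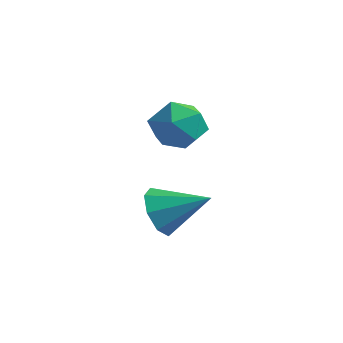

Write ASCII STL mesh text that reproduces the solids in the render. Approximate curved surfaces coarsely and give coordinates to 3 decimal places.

solid 
facet normal -0.535 0.841 0.083
outer loop
vertex -1.9 0.089 -2.044
vertex -2.393 -0.288 -1.4
vertex -1.651 0.163 -1.189
endloop
endfacet
facet normal 0.133 0.983 -0.124
outer loop
vertex -1.9 0.089 -2.044
vertex -1.651 0.163 -1.189
vertex -1.039 0.001 -1.82
endloop
endfacet
facet normal 0.255 0.630 -0.734
outer loop
vertex -1.9 0.089 -2.044
vertex -1.039 0.001 -1.82
vertex -1.404 -0.551 -2.421
endloop
endfacet
facet normal -0.337 0.270 -0.902
outer loop
vertex -1.9 0.089 -2.044
vertex -1.404 -0.551 -2.421
vertex -2.24 -0.73 -2.162
endloop
endfacet
facet normal -0.826 0.400 -0.398
outer loop
vertex -1.9 0.089 -2.044
vertex -2.24 -0.73 -2.162
vertex -2.393 -0.288 -1.4
endloop
endfacet
facet normal 0.576 0.728 0.372
outer loop
vertex -1.039 0.001 -1.82
vertex -1.651 0.163 -1.189
vertex -1.0 -0.43 -1.038
endloop
endfacet
facet normal -0.503 0.496 0.708
outer loop
vertex -1.651 0.163 -1.189
vertex -2.393 -0.288 -1.4
vertex -1.836 -0.609 -0.779
endloop
endfacet
facet normal -0.974 -0.216 -0.070
outer loop
vertex -2.393 -0.288 -1.4
vertex -2.24 -0.73 -2.162
vertex -2.201 -1.161 -1.38
endloop
endfacet
facet normal -0.183 -0.427 -0.886
outer loop
vertex -2.24 -0.73 -2.162
vertex -1.404 -0.551 -2.421
vertex -1.589 -1.323 -2.011
endloop
endfacet
facet normal 0.774 0.156 -0.614
outer loop
vertex -1.404 -0.551 -2.421
vertex -1.039 0.001 -1.82
vertex -0.847 -0.872 -1.8
endloop
endfacet
facet normal 0.337 -0.270 0.902
outer loop
vertex -1.34 -1.249 -1.156
vertex -1.0 -0.43 -1.038
vertex -1.836 -0.609 -0.779
endloop
endfacet
facet normal -0.255 -0.630 0.734
outer loop
vertex -1.34 -1.249 -1.156
vertex -1.836 -0.609 -0.779
vertex -2.201 -1.161 -1.38
endloop
endfacet
facet normal -0.133 -0.983 0.124
outer loop
vertex -1.34 -1.249 -1.156
vertex -2.201 -1.161 -1.38
vertex -1.589 -1.323 -2.011
endloop
endfacet
facet normal 0.535 -0.841 -0.083
outer loop
vertex -1.34 -1.249 -1.156
vertex -1.589 -1.323 -2.011
vertex -0.847 -0.872 -1.8
endloop
endfacet
facet normal 0.826 -0.400 0.398
outer loop
vertex -1.34 -1.249 -1.156
vertex -0.847 -0.872 -1.8
vertex -1.0 -0.43 -1.038
endloop
endfacet
facet normal 0.183 0.427 0.886
outer loop
vertex -1.836 -0.609 -0.779
vertex -1.0 -0.43 -1.038
vertex -1.651 0.163 -1.189
endloop
endfacet
facet normal -0.774 -0.156 0.614
outer loop
vertex -2.201 -1.161 -1.38
vertex -1.836 -0.609 -0.779
vertex -2.393 -0.288 -1.4
endloop
endfacet
facet normal -0.576 -0.728 -0.372
outer loop
vertex -1.589 -1.323 -2.011
vertex -2.201 -1.161 -1.38
vertex -2.24 -0.73 -2.162
endloop
endfacet
facet normal 0.503 -0.496 -0.708
outer loop
vertex -0.847 -0.872 -1.8
vertex -1.589 -1.323 -2.011
vertex -1.404 -0.551 -2.421
endloop
endfacet
facet normal 0.974 0.216 0.070
outer loop
vertex -1.0 -0.43 -1.038
vertex -0.847 -0.872 -1.8
vertex -1.039 0.001 -1.82
endloop
endfacet
facet normal -0.814 -0.375 -0.444
outer loop
vertex 0.303 -3.636 -3.707
vertex -0.134 -3.425 -3.084
vertex 0.076 -3.078 -3.762
endloop
endfacet
facet normal 0.760 0.250 -0.599
outer loop
vertex 0.303 -3.636 -3.707
vertex 0.076 -3.078 -3.762
vertex 1.054 -2.875 -2.436
endloop
endfacet
facet normal -0.813 -0.377 -0.444
outer loop
vertex 0.076 -3.078 -3.762
vertex -0.134 -3.425 -3.084
vertex -0.275 -2.724 -3.42
endloop
endfacet
facet normal 0.405 0.810 -0.423
outer loop
vertex 0.076 -3.078 -3.762
vertex -0.275 -2.724 -3.42
vertex 1.054 -2.875 -2.436
endloop
endfacet
facet normal -0.813 -0.376 -0.444
outer loop
vertex -0.275 -2.724 -3.42
vertex -0.134 -3.425 -3.084
vertex -0.543 -2.78 -2.881
endloop
endfacet
facet normal 0.027 0.993 0.116
outer loop
vertex -0.275 -2.724 -3.42
vertex -0.543 -2.78 -2.881
vertex 1.054 -2.875 -2.436
endloop
endfacet
facet normal -0.814 -0.377 -0.442
outer loop
vertex -0.543 -2.78 -2.881
vertex -0.134 -3.425 -3.084
vertex -0.571 -3.213 -2.46
endloop
endfacet
facet normal -0.155 0.694 0.703
outer loop
vertex -0.543 -2.78 -2.881
vertex -0.571 -3.213 -2.46
vertex 1.054 -2.875 -2.436
endloop
endfacet
facet normal -0.814 -0.375 -0.443
outer loop
vertex -0.571 -3.213 -2.46
vertex -0.134 -3.425 -3.084
vertex -0.344 -3.771 -2.405
endloop
endfacet
facet normal -0.032 0.085 0.996
outer loop
vertex -0.571 -3.213 -2.46
vertex -0.344 -3.771 -2.405
vertex 1.054 -2.875 -2.436
endloop
endfacet
facet normal -0.813 -0.377 -0.444
outer loop
vertex -0.344 -3.771 -2.405
vertex -0.134 -3.425 -3.084
vertex 0.007 -4.125 -2.747
endloop
endfacet
facet normal 0.322 -0.473 0.820
outer loop
vertex -0.344 -3.771 -2.405
vertex 0.007 -4.125 -2.747
vertex 1.054 -2.875 -2.436
endloop
endfacet
facet normal -0.813 -0.377 -0.443
outer loop
vertex 0.007 -4.125 -2.747
vertex -0.134 -3.425 -3.084
vertex 0.275 -4.069 -3.287
endloop
endfacet
facet normal 0.701 -0.656 0.280
outer loop
vertex 0.007 -4.125 -2.747
vertex 0.275 -4.069 -3.287
vertex 1.054 -2.875 -2.436
endloop
endfacet
facet normal -0.813 -0.377 -0.443
outer loop
vertex 0.275 -4.069 -3.287
vertex -0.134 -3.425 -3.084
vertex 0.303 -3.636 -3.707
endloop
endfacet
facet normal 0.882 -0.356 -0.308
outer loop
vertex 0.275 -4.069 -3.287
vertex 0.303 -3.636 -3.707
vertex 1.054 -2.875 -2.436
endloop
endfacet

endsolid


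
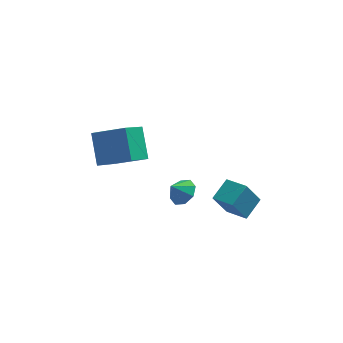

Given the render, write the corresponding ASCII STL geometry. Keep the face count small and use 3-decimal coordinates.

solid 
facet normal 0.617 0.212 -0.758
outer loop
vertex 1.406 -3.169 0.171
vertex 0.853 -2.526 -0.099
vertex 1.548 -2.566 0.455
endloop
endfacet
facet normal 0.230 -0.458 0.858
outer loop
vertex 1.406 -3.169 0.171
vertex 1.548 -2.566 0.455
vertex 0.187 -2.754 0.719
endloop
endfacet
facet normal 0.617 0.213 -0.758
outer loop
vertex 1.548 -2.566 0.455
vertex 0.853 -2.526 -0.099
vertex 1.283 -1.94 0.415
endloop
endfacet
facet normal 0.171 0.135 0.976
outer loop
vertex 1.548 -2.566 0.455
vertex 1.283 -1.94 0.415
vertex 0.187 -2.754 0.719
endloop
endfacet
facet normal 0.618 0.211 -0.757
outer loop
vertex 1.283 -1.94 0.415
vertex 0.853 -2.526 -0.099
vertex 0.767 -1.657 0.073
endloop
endfacet
facet normal -0.208 0.576 0.791
outer loop
vertex 1.283 -1.94 0.415
vertex 0.767 -1.657 0.073
vertex 0.187 -2.754 0.719
endloop
endfacet
facet normal 0.618 0.211 -0.758
outer loop
vertex 0.767 -1.657 0.073
vertex 0.853 -2.526 -0.099
vertex 0.301 -1.883 -0.37
endloop
endfacet
facet normal -0.683 0.603 0.411
outer loop
vertex 0.767 -1.657 0.073
vertex 0.301 -1.883 -0.37
vertex 0.187 -2.754 0.719
endloop
endfacet
facet normal 0.618 0.211 -0.757
outer loop
vertex 0.301 -1.883 -0.37
vertex 0.853 -2.526 -0.099
vertex 0.159 -2.485 -0.654
endloop
endfacet
facet normal -0.977 0.202 0.060
outer loop
vertex 0.301 -1.883 -0.37
vertex 0.159 -2.485 -0.654
vertex 0.187 -2.754 0.719
endloop
endfacet
facet normal 0.618 0.211 -0.757
outer loop
vertex 0.159 -2.485 -0.654
vertex 0.853 -2.526 -0.099
vertex 0.423 -3.112 -0.613
endloop
endfacet
facet normal -0.919 -0.391 -0.058
outer loop
vertex 0.159 -2.485 -0.654
vertex 0.423 -3.112 -0.613
vertex 0.187 -2.754 0.719
endloop
endfacet
facet normal 0.617 0.212 -0.758
outer loop
vertex 0.423 -3.112 -0.613
vertex 0.853 -2.526 -0.099
vertex 0.94 -3.395 -0.271
endloop
endfacet
facet normal -0.540 -0.832 0.128
outer loop
vertex 0.423 -3.112 -0.613
vertex 0.94 -3.395 -0.271
vertex 0.187 -2.754 0.719
endloop
endfacet
facet normal 0.617 0.212 -0.758
outer loop
vertex 0.94 -3.395 -0.271
vertex 0.853 -2.526 -0.099
vertex 1.406 -3.169 0.171
endloop
endfacet
facet normal -0.064 -0.859 0.507
outer loop
vertex 0.94 -3.395 -0.271
vertex 1.406 -3.169 0.171
vertex 0.187 -2.754 0.719
endloop
endfacet
facet normal -0.692 0.678 -0.249
outer loop
vertex 2.489 -2.421 -0.813
vertex 3.315 -1.354 -0.204
vertex 3.301 -2.163 -2.365
endloop
endfacet
facet normal -0.558 -0.721 -0.412
outer loop
vertex 4.325 -3.166 -1.996
vertex 2.489 -2.421 -0.813
vertex 3.301 -2.163 -2.365
endloop
endfacet
facet normal -0.692 0.678 -0.249
outer loop
vertex 3.301 -2.163 -2.365
vertex 3.315 -1.354 -0.204
vertex 4.127 -1.096 -1.756
endloop
endfacet
facet normal 0.458 0.146 -0.877
outer loop
vertex 4.127 -1.096 -1.756
vertex 4.325 -3.166 -1.996
vertex 3.301 -2.163 -2.365
endloop
endfacet
facet normal -0.458 -0.146 0.877
outer loop
vertex 2.489 -2.421 -0.813
vertex 4.339 -2.357 0.165
vertex 3.315 -1.354 -0.204
endloop
endfacet
facet normal -0.558 -0.721 -0.412
outer loop
vertex 3.513 -3.424 -0.444
vertex 2.489 -2.421 -0.813
vertex 4.325 -3.166 -1.996
endloop
endfacet
facet normal -0.458 -0.146 0.877
outer loop
vertex 3.513 -3.424 -0.444
vertex 4.339 -2.357 0.165
vertex 2.489 -2.421 -0.813
endloop
endfacet
facet normal 0.558 0.721 0.412
outer loop
vertex 3.315 -1.354 -0.204
vertex 4.339 -2.357 0.165
vertex 4.127 -1.096 -1.756
endloop
endfacet
facet normal 0.458 0.146 -0.877
outer loop
vertex 5.151 -2.099 -1.387
vertex 4.325 -3.166 -1.996
vertex 4.127 -1.096 -1.756
endloop
endfacet
facet normal 0.558 0.721 0.412
outer loop
vertex 4.127 -1.096 -1.756
vertex 4.339 -2.357 0.165
vertex 5.151 -2.099 -1.387
endloop
endfacet
facet normal 0.692 -0.678 0.249
outer loop
vertex 5.151 -2.099 -1.387
vertex 3.513 -3.424 -0.444
vertex 4.325 -3.166 -1.996
endloop
endfacet
facet normal 0.692 -0.678 0.249
outer loop
vertex 4.339 -2.357 0.165
vertex 3.513 -3.424 -0.444
vertex 5.151 -2.099 -1.387
endloop
endfacet
facet normal -0.464 -0.657 0.594
outer loop
vertex -2.201 -0.437 3.755
vertex -4.066 0.067 2.857
vertex -1.912 -1.954 2.303
endloop
endfacet
facet normal 0.875 -0.237 0.422
outer loop
vertex -0.974 -0.627 1.103
vertex -2.201 -0.437 3.755
vertex -1.912 -1.954 2.303
endloop
endfacet
facet normal -0.464 -0.657 0.594
outer loop
vertex -1.912 -1.954 2.303
vertex -4.066 0.067 2.857
vertex -3.776 -1.45 1.405
endloop
endfacet
facet normal 0.136 -0.716 -0.685
outer loop
vertex -3.776 -1.45 1.405
vertex -0.974 -0.627 1.103
vertex -1.912 -1.954 2.303
endloop
endfacet
facet normal -0.136 0.716 0.685
outer loop
vertex -2.201 -0.437 3.755
vertex -3.128 1.394 1.657
vertex -4.066 0.067 2.857
endloop
endfacet
facet normal 0.875 -0.237 0.422
outer loop
vertex -1.264 0.89 2.555
vertex -2.201 -0.437 3.755
vertex -0.974 -0.627 1.103
endloop
endfacet
facet normal -0.136 0.716 0.685
outer loop
vertex -1.264 0.89 2.555
vertex -3.128 1.394 1.657
vertex -2.201 -0.437 3.755
endloop
endfacet
facet normal -0.875 0.237 -0.422
outer loop
vertex -4.066 0.067 2.857
vertex -3.128 1.394 1.657
vertex -3.776 -1.45 1.405
endloop
endfacet
facet normal 0.136 -0.716 -0.685
outer loop
vertex -2.839 -0.123 0.205
vertex -0.974 -0.627 1.103
vertex -3.776 -1.45 1.405
endloop
endfacet
facet normal -0.875 0.237 -0.422
outer loop
vertex -3.776 -1.45 1.405
vertex -3.128 1.394 1.657
vertex -2.839 -0.123 0.205
endloop
endfacet
facet normal 0.464 0.657 -0.594
outer loop
vertex -2.839 -0.123 0.205
vertex -1.264 0.89 2.555
vertex -0.974 -0.627 1.103
endloop
endfacet
facet normal 0.464 0.657 -0.594
outer loop
vertex -3.128 1.394 1.657
vertex -1.264 0.89 2.555
vertex -2.839 -0.123 0.205
endloop
endfacet

endsolid


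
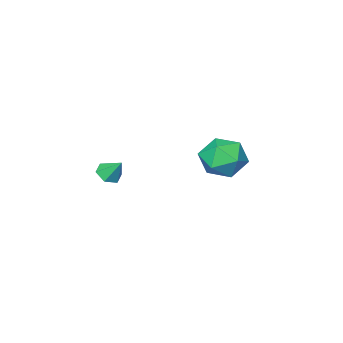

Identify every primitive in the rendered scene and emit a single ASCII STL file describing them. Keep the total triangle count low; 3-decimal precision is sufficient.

solid 
facet normal -0.067 -0.040 0.997
outer loop
vertex -3.281 2.558 2.285
vertex -2.885 1.528 2.27
vertex -2.192 2.384 2.351
endloop
endfacet
facet normal 0.053 0.628 0.776
outer loop
vertex -3.281 2.558 2.285
vertex -2.192 2.384 2.351
vertex -2.584 3.2 1.718
endloop
endfacet
facet normal -0.476 0.813 0.335
outer loop
vertex -3.281 2.558 2.285
vertex -2.584 3.2 1.718
vertex -3.517 2.848 1.246
endloop
endfacet
facet normal -0.924 0.259 0.282
outer loop
vertex -3.281 2.558 2.285
vertex -3.517 2.848 1.246
vertex -3.703 1.814 1.587
endloop
endfacet
facet normal -0.671 -0.268 0.691
outer loop
vertex -3.281 2.558 2.285
vertex -3.703 1.814 1.587
vertex -2.885 1.528 2.27
endloop
endfacet
facet normal 0.662 0.631 0.404
outer loop
vertex -2.584 3.2 1.718
vertex -2.192 2.384 2.351
vertex -1.757 2.566 1.353
endloop
endfacet
facet normal 0.467 -0.450 0.761
outer loop
vertex -2.192 2.384 2.351
vertex -2.885 1.528 2.27
vertex -1.943 1.532 1.694
endloop
endfacet
facet normal -0.509 -0.818 0.267
outer loop
vertex -2.885 1.528 2.27
vertex -3.703 1.814 1.587
vertex -2.876 1.18 1.222
endloop
endfacet
facet normal -0.918 0.035 -0.394
outer loop
vertex -3.703 1.814 1.587
vertex -3.517 2.848 1.246
vertex -3.268 1.996 0.589
endloop
endfacet
facet normal -0.194 0.931 -0.311
outer loop
vertex -3.517 2.848 1.246
vertex -2.584 3.2 1.718
vertex -2.575 2.852 0.67
endloop
endfacet
facet normal 0.924 -0.259 -0.282
outer loop
vertex -2.179 1.822 0.655
vertex -1.757 2.566 1.353
vertex -1.943 1.532 1.694
endloop
endfacet
facet normal 0.476 -0.813 -0.335
outer loop
vertex -2.179 1.822 0.655
vertex -1.943 1.532 1.694
vertex -2.876 1.18 1.222
endloop
endfacet
facet normal -0.053 -0.628 -0.776
outer loop
vertex -2.179 1.822 0.655
vertex -2.876 1.18 1.222
vertex -3.268 1.996 0.589
endloop
endfacet
facet normal 0.067 0.040 -0.997
outer loop
vertex -2.179 1.822 0.655
vertex -3.268 1.996 0.589
vertex -2.575 2.852 0.67
endloop
endfacet
facet normal 0.671 0.268 -0.691
outer loop
vertex -2.179 1.822 0.655
vertex -2.575 2.852 0.67
vertex -1.757 2.566 1.353
endloop
endfacet
facet normal 0.918 -0.035 0.394
outer loop
vertex -1.943 1.532 1.694
vertex -1.757 2.566 1.353
vertex -2.192 2.384 2.351
endloop
endfacet
facet normal 0.194 -0.931 0.311
outer loop
vertex -2.876 1.18 1.222
vertex -1.943 1.532 1.694
vertex -2.885 1.528 2.27
endloop
endfacet
facet normal -0.662 -0.631 -0.404
outer loop
vertex -3.268 1.996 0.589
vertex -2.876 1.18 1.222
vertex -3.703 1.814 1.587
endloop
endfacet
facet normal -0.467 0.450 -0.761
outer loop
vertex -2.575 2.852 0.67
vertex -3.268 1.996 0.589
vertex -3.517 2.848 1.246
endloop
endfacet
facet normal 0.509 0.818 -0.267
outer loop
vertex -1.757 2.566 1.353
vertex -2.575 2.852 0.67
vertex -2.584 3.2 1.718
endloop
endfacet
facet normal 0.134 -0.631 -0.764
outer loop
vertex 2.869 1.133 2.096
vertex 2.338 1.258 1.9
vertex 2.793 1.57 1.722
endloop
endfacet
facet normal 0.823 0.445 0.353
outer loop
vertex 2.869 1.133 2.096
vertex 2.793 1.57 1.722
vertex 2.202 1.902 2.68
endloop
endfacet
facet normal 0.134 -0.631 -0.764
outer loop
vertex 2.793 1.57 1.722
vertex 2.338 1.258 1.9
vertex 2.262 1.695 1.526
endloop
endfacet
facet normal 0.280 0.947 -0.155
outer loop
vertex 2.793 1.57 1.722
vertex 2.262 1.695 1.526
vertex 2.202 1.902 2.68
endloop
endfacet
facet normal 0.133 -0.631 -0.764
outer loop
vertex 2.262 1.695 1.526
vertex 2.338 1.258 1.9
vertex 1.806 1.383 1.704
endloop
endfacet
facet normal -0.601 0.781 -0.171
outer loop
vertex 2.262 1.695 1.526
vertex 1.806 1.383 1.704
vertex 2.202 1.902 2.68
endloop
endfacet
facet normal 0.133 -0.631 -0.764
outer loop
vertex 1.806 1.383 1.704
vertex 2.338 1.258 1.9
vertex 1.882 0.946 2.078
endloop
endfacet
facet normal -0.940 0.112 0.322
outer loop
vertex 1.806 1.383 1.704
vertex 1.882 0.946 2.078
vertex 2.202 1.902 2.68
endloop
endfacet
facet normal 0.133 -0.631 -0.764
outer loop
vertex 1.882 0.946 2.078
vertex 2.338 1.258 1.9
vertex 2.414 0.821 2.274
endloop
endfacet
facet normal -0.398 -0.390 0.831
outer loop
vertex 1.882 0.946 2.078
vertex 2.414 0.821 2.274
vertex 2.202 1.902 2.68
endloop
endfacet
facet normal 0.134 -0.631 -0.764
outer loop
vertex 2.414 0.821 2.274
vertex 2.338 1.258 1.9
vertex 2.869 1.133 2.096
endloop
endfacet
facet normal 0.484 -0.223 0.846
outer loop
vertex 2.414 0.821 2.274
vertex 2.869 1.133 2.096
vertex 2.202 1.902 2.68
endloop
endfacet

endsolid


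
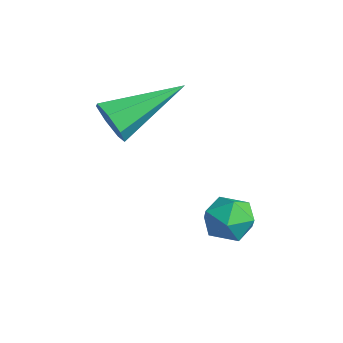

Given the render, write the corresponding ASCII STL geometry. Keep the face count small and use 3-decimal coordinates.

solid 
facet normal -0.040 -0.935 -0.351
outer loop
vertex -2.413 -4.945 2.102
vertex -2.775 -4.725 1.558
vertex -2.091 -4.78 1.626
endloop
endfacet
facet normal 0.820 0.043 0.570
outer loop
vertex -2.413 -4.945 2.102
vertex -2.091 -4.78 1.626
vertex -2.685 -2.695 2.322
endloop
endfacet
facet normal -0.040 -0.935 -0.352
outer loop
vertex -2.091 -4.78 1.626
vertex -2.775 -4.725 1.558
vertex -2.283 -4.573 1.098
endloop
endfacet
facet normal 0.921 0.331 -0.205
outer loop
vertex -2.091 -4.78 1.626
vertex -2.283 -4.573 1.098
vertex -2.685 -2.695 2.322
endloop
endfacet
facet normal -0.041 -0.935 -0.353
outer loop
vertex -2.283 -4.573 1.098
vertex -2.775 -4.725 1.558
vertex -2.846 -4.48 0.917
endloop
endfacet
facet normal 0.336 0.564 -0.755
outer loop
vertex -2.283 -4.573 1.098
vertex -2.846 -4.48 0.917
vertex -2.685 -2.695 2.322
endloop
endfacet
facet normal -0.042 -0.935 -0.353
outer loop
vertex -2.846 -4.48 0.917
vertex -2.775 -4.725 1.558
vertex -3.356 -4.571 1.219
endloop
endfacet
facet normal -0.493 0.565 -0.662
outer loop
vertex -2.846 -4.48 0.917
vertex -3.356 -4.571 1.219
vertex -2.685 -2.695 2.322
endloop
endfacet
facet normal -0.042 -0.935 -0.353
outer loop
vertex -3.356 -4.571 1.219
vertex -2.775 -4.725 1.558
vertex -3.428 -4.778 1.776
endloop
endfacet
facet normal -0.942 0.335 0.003
outer loop
vertex -3.356 -4.571 1.219
vertex -3.428 -4.778 1.776
vertex -2.685 -2.695 2.322
endloop
endfacet
facet normal -0.041 -0.935 -0.351
outer loop
vertex -3.428 -4.778 1.776
vertex -2.775 -4.725 1.558
vertex -3.008 -4.944 2.169
endloop
endfacet
facet normal -0.673 0.046 0.738
outer loop
vertex -3.428 -4.778 1.776
vertex -3.008 -4.944 2.169
vertex -2.685 -2.695 2.322
endloop
endfacet
facet normal -0.041 -0.935 -0.351
outer loop
vertex -3.008 -4.944 2.169
vertex -2.775 -4.725 1.558
vertex -2.413 -4.945 2.102
endloop
endfacet
facet normal 0.111 -0.083 0.990
outer loop
vertex -3.008 -4.944 2.169
vertex -2.413 -4.945 2.102
vertex -2.685 -2.695 2.322
endloop
endfacet
facet normal 0.351 0.935 0.055
outer loop
vertex -0.126 -2.191 -1.476
vertex -0.407 -2.126 -0.788
vertex 0.287 -2.381 -0.884
endloop
endfacet
facet normal 0.765 0.531 -0.363
outer loop
vertex -0.126 -2.191 -1.476
vertex 0.287 -2.381 -0.884
vertex 0.293 -2.808 -1.496
endloop
endfacet
facet normal 0.360 0.273 -0.892
outer loop
vertex -0.126 -2.191 -1.476
vertex 0.293 -2.808 -1.496
vertex -0.398 -2.818 -1.778
endloop
endfacet
facet normal -0.305 0.517 -0.800
outer loop
vertex -0.126 -2.191 -1.476
vertex -0.398 -2.818 -1.778
vertex -0.831 -2.396 -1.34
endloop
endfacet
facet normal -0.311 0.926 -0.214
outer loop
vertex -0.126 -2.191 -1.476
vertex -0.831 -2.396 -1.34
vertex -0.407 -2.126 -0.788
endloop
endfacet
facet normal 1.000 -0.020 0.023
outer loop
vertex 0.293 -2.808 -1.496
vertex 0.287 -2.381 -0.884
vertex 0.271 -3.124 -0.82
endloop
endfacet
facet normal 0.330 0.634 0.700
outer loop
vertex 0.287 -2.381 -0.884
vertex -0.407 -2.126 -0.788
vertex -0.162 -2.702 -0.382
endloop
endfacet
facet normal -0.739 0.619 0.265
outer loop
vertex -0.407 -2.126 -0.788
vertex -0.831 -2.396 -1.34
vertex -0.853 -2.712 -0.664
endloop
endfacet
facet normal -0.731 -0.043 -0.681
outer loop
vertex -0.831 -2.396 -1.34
vertex -0.398 -2.818 -1.778
vertex -0.847 -3.139 -1.276
endloop
endfacet
facet normal 0.345 -0.438 -0.830
outer loop
vertex -0.398 -2.818 -1.778
vertex 0.293 -2.808 -1.496
vertex -0.153 -3.394 -1.372
endloop
endfacet
facet normal 0.305 -0.517 0.800
outer loop
vertex -0.434 -3.329 -0.684
vertex 0.271 -3.124 -0.82
vertex -0.162 -2.702 -0.382
endloop
endfacet
facet normal -0.360 -0.273 0.892
outer loop
vertex -0.434 -3.329 -0.684
vertex -0.162 -2.702 -0.382
vertex -0.853 -2.712 -0.664
endloop
endfacet
facet normal -0.765 -0.531 0.363
outer loop
vertex -0.434 -3.329 -0.684
vertex -0.853 -2.712 -0.664
vertex -0.847 -3.139 -1.276
endloop
endfacet
facet normal -0.351 -0.935 -0.055
outer loop
vertex -0.434 -3.329 -0.684
vertex -0.847 -3.139 -1.276
vertex -0.153 -3.394 -1.372
endloop
endfacet
facet normal 0.311 -0.926 0.214
outer loop
vertex -0.434 -3.329 -0.684
vertex -0.153 -3.394 -1.372
vertex 0.271 -3.124 -0.82
endloop
endfacet
facet normal 0.731 0.043 0.681
outer loop
vertex -0.162 -2.702 -0.382
vertex 0.271 -3.124 -0.82
vertex 0.287 -2.381 -0.884
endloop
endfacet
facet normal -0.345 0.438 0.830
outer loop
vertex -0.853 -2.712 -0.664
vertex -0.162 -2.702 -0.382
vertex -0.407 -2.126 -0.788
endloop
endfacet
facet normal -1.000 0.020 -0.023
outer loop
vertex -0.847 -3.139 -1.276
vertex -0.853 -2.712 -0.664
vertex -0.831 -2.396 -1.34
endloop
endfacet
facet normal -0.330 -0.634 -0.700
outer loop
vertex -0.153 -3.394 -1.372
vertex -0.847 -3.139 -1.276
vertex -0.398 -2.818 -1.778
endloop
endfacet
facet normal 0.739 -0.619 -0.265
outer loop
vertex 0.271 -3.124 -0.82
vertex -0.153 -3.394 -1.372
vertex 0.293 -2.808 -1.496
endloop
endfacet

endsolid


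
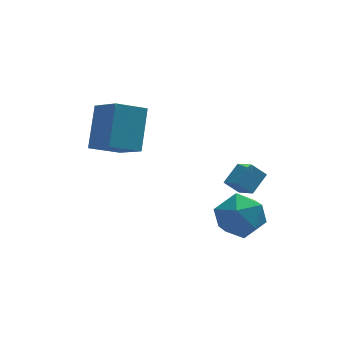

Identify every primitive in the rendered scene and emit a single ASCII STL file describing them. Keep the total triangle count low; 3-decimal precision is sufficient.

solid 
facet normal -0.530 -0.039 0.847
outer loop
vertex -0.765 0.921 -0.4
vertex -0.055 0.119 0.007
vertex 0.165 1.228 0.196
endloop
endfacet
facet normal -0.560 0.612 0.558
outer loop
vertex -0.765 0.921 -0.4
vertex 0.165 1.228 0.196
vertex -0.133 1.813 -0.744
endloop
endfacet
facet normal -0.830 0.550 -0.099
outer loop
vertex -0.765 0.921 -0.4
vertex -0.133 1.813 -0.744
vertex -0.537 1.065 -1.513
endloop
endfacet
facet normal -0.966 -0.141 -0.216
outer loop
vertex -0.765 0.921 -0.4
vertex -0.537 1.065 -1.513
vertex -0.488 0.018 -1.05
endloop
endfacet
facet normal -0.781 -0.505 0.368
outer loop
vertex -0.765 0.921 -0.4
vertex -0.488 0.018 -1.05
vertex -0.055 0.119 0.007
endloop
endfacet
facet normal 0.108 0.859 0.500
outer loop
vertex -0.133 1.813 -0.744
vertex 0.165 1.228 0.196
vertex 0.968 1.562 -0.55
endloop
endfacet
facet normal 0.157 -0.196 0.968
outer loop
vertex 0.165 1.228 0.196
vertex -0.055 0.119 0.007
vertex 1.017 0.515 -0.087
endloop
endfacet
facet normal -0.250 -0.949 0.193
outer loop
vertex -0.055 0.119 0.007
vertex -0.488 0.018 -1.05
vertex 0.613 -0.233 -0.856
endloop
endfacet
facet normal -0.551 -0.359 -0.754
outer loop
vertex -0.488 0.018 -1.05
vertex -0.537 1.065 -1.513
vertex 0.315 0.352 -1.796
endloop
endfacet
facet normal -0.329 0.757 -0.564
outer loop
vertex -0.537 1.065 -1.513
vertex -0.133 1.813 -0.744
vertex 0.535 1.461 -1.607
endloop
endfacet
facet normal 0.966 0.141 0.216
outer loop
vertex 1.245 0.659 -1.2
vertex 0.968 1.562 -0.55
vertex 1.017 0.515 -0.087
endloop
endfacet
facet normal 0.830 -0.550 0.099
outer loop
vertex 1.245 0.659 -1.2
vertex 1.017 0.515 -0.087
vertex 0.613 -0.233 -0.856
endloop
endfacet
facet normal 0.560 -0.612 -0.558
outer loop
vertex 1.245 0.659 -1.2
vertex 0.613 -0.233 -0.856
vertex 0.315 0.352 -1.796
endloop
endfacet
facet normal 0.530 0.039 -0.847
outer loop
vertex 1.245 0.659 -1.2
vertex 0.315 0.352 -1.796
vertex 0.535 1.461 -1.607
endloop
endfacet
facet normal 0.781 0.505 -0.368
outer loop
vertex 1.245 0.659 -1.2
vertex 0.535 1.461 -1.607
vertex 0.968 1.562 -0.55
endloop
endfacet
facet normal 0.551 0.359 0.754
outer loop
vertex 1.017 0.515 -0.087
vertex 0.968 1.562 -0.55
vertex 0.165 1.228 0.196
endloop
endfacet
facet normal 0.329 -0.757 0.564
outer loop
vertex 0.613 -0.233 -0.856
vertex 1.017 0.515 -0.087
vertex -0.055 0.119 0.007
endloop
endfacet
facet normal -0.108 -0.859 -0.500
outer loop
vertex 0.315 0.352 -1.796
vertex 0.613 -0.233 -0.856
vertex -0.488 0.018 -1.05
endloop
endfacet
facet normal -0.157 0.196 -0.968
outer loop
vertex 0.535 1.461 -1.607
vertex 0.315 0.352 -1.796
vertex -0.537 1.065 -1.513
endloop
endfacet
facet normal 0.250 0.949 -0.193
outer loop
vertex 0.968 1.562 -0.55
vertex 0.535 1.461 -1.607
vertex -0.133 1.813 -0.744
endloop
endfacet
facet normal -0.622 -0.564 -0.543
outer loop
vertex 0.421 -0.493 1.346
vertex -0.154 -0.401 1.909
vertex 0.081 0.349 0.861
endloop
endfacet
facet normal 0.710 -0.114 -0.695
outer loop
vertex 0.734 0.941 1.431
vertex 0.421 -0.493 1.346
vertex 0.081 0.349 0.861
endloop
endfacet
facet normal -0.623 -0.563 -0.543
outer loop
vertex 0.081 0.349 0.861
vertex -0.154 -0.401 1.909
vertex -0.494 0.442 1.424
endloop
endfacet
facet normal -0.330 0.818 -0.472
outer loop
vertex -0.494 0.442 1.424
vertex 0.734 0.941 1.431
vertex 0.081 0.349 0.861
endloop
endfacet
facet normal 0.330 -0.818 0.471
outer loop
vertex 0.421 -0.493 1.346
vertex 0.499 0.191 2.479
vertex -0.154 -0.401 1.909
endloop
endfacet
facet normal 0.710 -0.114 -0.695
outer loop
vertex 1.074 0.098 1.916
vertex 0.421 -0.493 1.346
vertex 0.734 0.941 1.431
endloop
endfacet
facet normal 0.329 -0.818 0.471
outer loop
vertex 1.074 0.098 1.916
vertex 0.499 0.191 2.479
vertex 0.421 -0.493 1.346
endloop
endfacet
facet normal -0.710 0.114 0.695
outer loop
vertex -0.154 -0.401 1.909
vertex 0.499 0.191 2.479
vertex -0.494 0.442 1.424
endloop
endfacet
facet normal -0.330 0.818 -0.471
outer loop
vertex 0.159 1.033 1.994
vertex 0.734 0.941 1.431
vertex -0.494 0.442 1.424
endloop
endfacet
facet normal -0.710 0.114 0.695
outer loop
vertex -0.494 0.442 1.424
vertex 0.499 0.191 2.479
vertex 0.159 1.033 1.994
endloop
endfacet
facet normal 0.622 0.564 0.543
outer loop
vertex 0.159 1.033 1.994
vertex 1.074 0.098 1.916
vertex 0.734 0.941 1.431
endloop
endfacet
facet normal 0.623 0.564 0.543
outer loop
vertex 0.499 0.191 2.479
vertex 1.074 0.098 1.916
vertex 0.159 1.033 1.994
endloop
endfacet
facet normal -0.890 -0.193 0.412
outer loop
vertex -4.075 3.644 4.201
vertex -4.726 4.892 3.379
vertex -4.527 2.373 2.631
endloop
endfacet
facet normal 0.399 -0.765 0.505
outer loop
vertex -3.254 2.648 2.041
vertex -4.075 3.644 4.201
vertex -4.527 2.373 2.631
endloop
endfacet
facet normal -0.891 -0.193 0.412
outer loop
vertex -4.527 2.373 2.631
vertex -4.726 4.892 3.379
vertex -5.178 3.621 1.808
endloop
endfacet
facet normal -0.219 -0.614 -0.758
outer loop
vertex -5.178 3.621 1.808
vertex -3.254 2.648 2.041
vertex -4.527 2.373 2.631
endloop
endfacet
facet normal 0.219 0.614 0.758
outer loop
vertex -4.075 3.644 4.201
vertex -3.453 5.167 2.789
vertex -4.726 4.892 3.379
endloop
endfacet
facet normal 0.399 -0.766 0.505
outer loop
vertex -2.802 3.919 3.612
vertex -4.075 3.644 4.201
vertex -3.254 2.648 2.041
endloop
endfacet
facet normal 0.218 0.614 0.758
outer loop
vertex -2.802 3.919 3.612
vertex -3.453 5.167 2.789
vertex -4.075 3.644 4.201
endloop
endfacet
facet normal -0.399 0.766 -0.505
outer loop
vertex -4.726 4.892 3.379
vertex -3.453 5.167 2.789
vertex -5.178 3.621 1.808
endloop
endfacet
facet normal -0.218 -0.614 -0.759
outer loop
vertex -3.905 3.896 1.219
vertex -3.254 2.648 2.041
vertex -5.178 3.621 1.808
endloop
endfacet
facet normal -0.399 0.765 -0.505
outer loop
vertex -5.178 3.621 1.808
vertex -3.453 5.167 2.789
vertex -3.905 3.896 1.219
endloop
endfacet
facet normal 0.890 0.193 -0.412
outer loop
vertex -3.905 3.896 1.219
vertex -2.802 3.919 3.612
vertex -3.254 2.648 2.041
endloop
endfacet
facet normal 0.890 0.193 -0.412
outer loop
vertex -3.453 5.167 2.789
vertex -2.802 3.919 3.612
vertex -3.905 3.896 1.219
endloop
endfacet

endsolid


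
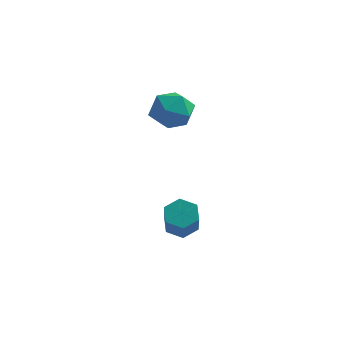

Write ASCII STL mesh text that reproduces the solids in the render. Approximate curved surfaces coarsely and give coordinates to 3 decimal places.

solid 
facet normal -0.200 0.609 -0.768
outer loop
vertex 0.56 -0.812 -1.117
vertex -0.095 -0.798 -0.935
vertex 0.337 -0.338 -0.683
endloop
endfacet
facet normal 0.923 0.379 0.060
outer loop
vertex 0.56 -0.812 -1.117
vertex 0.337 -0.338 -0.683
vertex 0.87 -1.756 0.073
endloop
endfacet
facet normal 0.924 0.379 0.059
outer loop
vertex 0.87 -1.756 0.073
vertex 0.337 -0.338 -0.683
vertex 0.648 -1.282 0.507
endloop
endfacet
facet normal 0.200 -0.609 0.768
outer loop
vertex 0.87 -1.756 0.073
vertex 0.648 -1.282 0.507
vertex 0.215 -1.742 0.255
endloop
endfacet
facet normal -0.200 0.609 -0.768
outer loop
vertex 0.337 -0.338 -0.683
vertex -0.095 -0.798 -0.935
vertex -0.318 -0.324 -0.501
endloop
endfacet
facet normal 0.179 0.793 0.582
outer loop
vertex 0.337 -0.338 -0.683
vertex -0.318 -0.324 -0.501
vertex 0.648 -1.282 0.507
endloop
endfacet
facet normal 0.179 0.793 0.582
outer loop
vertex 0.648 -1.282 0.507
vertex -0.318 -0.324 -0.501
vertex -0.007 -1.268 0.689
endloop
endfacet
facet normal 0.200 -0.609 0.768
outer loop
vertex 0.648 -1.282 0.507
vertex -0.007 -1.268 0.689
vertex 0.215 -1.742 0.255
endloop
endfacet
facet normal -0.200 0.609 -0.768
outer loop
vertex -0.318 -0.324 -0.501
vertex -0.095 -0.798 -0.935
vertex -0.75 -0.784 -0.753
endloop
endfacet
facet normal -0.745 0.414 0.523
outer loop
vertex -0.318 -0.324 -0.501
vertex -0.75 -0.784 -0.753
vertex -0.007 -1.268 0.689
endloop
endfacet
facet normal -0.745 0.415 0.523
outer loop
vertex -0.007 -1.268 0.689
vertex -0.75 -0.784 -0.753
vertex -0.44 -1.728 0.437
endloop
endfacet
facet normal 0.200 -0.609 0.768
outer loop
vertex -0.007 -1.268 0.689
vertex -0.44 -1.728 0.437
vertex 0.215 -1.742 0.255
endloop
endfacet
facet normal -0.200 0.609 -0.768
outer loop
vertex -0.75 -0.784 -0.753
vertex -0.095 -0.798 -0.935
vertex -0.528 -1.258 -1.187
endloop
endfacet
facet normal -0.924 -0.378 -0.059
outer loop
vertex -0.75 -0.784 -0.753
vertex -0.528 -1.258 -1.187
vertex -0.44 -1.728 0.437
endloop
endfacet
facet normal -0.923 -0.380 -0.060
outer loop
vertex -0.44 -1.728 0.437
vertex -0.528 -1.258 -1.187
vertex -0.217 -2.202 0.003
endloop
endfacet
facet normal 0.200 -0.609 0.768
outer loop
vertex -0.44 -1.728 0.437
vertex -0.217 -2.202 0.003
vertex 0.215 -1.742 0.255
endloop
endfacet
facet normal -0.200 0.609 -0.768
outer loop
vertex -0.528 -1.258 -1.187
vertex -0.095 -0.798 -0.935
vertex 0.127 -1.272 -1.369
endloop
endfacet
facet normal -0.179 -0.793 -0.582
outer loop
vertex -0.528 -1.258 -1.187
vertex 0.127 -1.272 -1.369
vertex -0.217 -2.202 0.003
endloop
endfacet
facet normal -0.179 -0.793 -0.582
outer loop
vertex -0.217 -2.202 0.003
vertex 0.127 -1.272 -1.369
vertex 0.438 -2.216 -0.179
endloop
endfacet
facet normal 0.200 -0.609 0.768
outer loop
vertex -0.217 -2.202 0.003
vertex 0.438 -2.216 -0.179
vertex 0.215 -1.742 0.255
endloop
endfacet
facet normal -0.200 0.609 -0.768
outer loop
vertex 0.127 -1.272 -1.369
vertex -0.095 -0.798 -0.935
vertex 0.56 -0.812 -1.117
endloop
endfacet
facet normal 0.745 -0.414 -0.523
outer loop
vertex 0.127 -1.272 -1.369
vertex 0.56 -0.812 -1.117
vertex 0.438 -2.216 -0.179
endloop
endfacet
facet normal 0.745 -0.414 -0.522
outer loop
vertex 0.438 -2.216 -0.179
vertex 0.56 -0.812 -1.117
vertex 0.87 -1.756 0.073
endloop
endfacet
facet normal 0.200 -0.609 0.768
outer loop
vertex 0.438 -2.216 -0.179
vertex 0.87 -1.756 0.073
vertex 0.215 -1.742 0.255
endloop
endfacet
facet normal -0.107 0.289 0.951
outer loop
vertex -1.133 1.688 4.379
vertex -1.564 0.87 4.579
vertex -0.624 0.943 4.663
endloop
endfacet
facet normal 0.478 0.578 0.661
outer loop
vertex -1.133 1.688 4.379
vertex -0.624 0.943 4.663
vertex -0.309 1.489 3.958
endloop
endfacet
facet normal 0.277 0.957 0.090
outer loop
vertex -1.133 1.688 4.379
vertex -0.309 1.489 3.958
vertex -1.054 1.754 3.438
endloop
endfacet
facet normal -0.431 0.902 0.027
outer loop
vertex -1.133 1.688 4.379
vertex -1.054 1.754 3.438
vertex -1.829 1.372 3.822
endloop
endfacet
facet normal -0.669 0.489 0.559
outer loop
vertex -1.133 1.688 4.379
vertex -1.829 1.372 3.822
vertex -1.564 0.87 4.579
endloop
endfacet
facet normal 0.898 0.047 0.437
outer loop
vertex -0.309 1.489 3.958
vertex -0.624 0.943 4.663
vertex -0.231 0.548 3.898
endloop
endfacet
facet normal -0.048 -0.421 0.906
outer loop
vertex -0.624 0.943 4.663
vertex -1.564 0.87 4.579
vertex -1.006 0.166 4.282
endloop
endfacet
facet normal -0.958 -0.097 0.271
outer loop
vertex -1.564 0.87 4.579
vertex -1.829 1.372 3.822
vertex -1.751 0.431 3.762
endloop
endfacet
facet normal -0.573 0.570 -0.589
outer loop
vertex -1.829 1.372 3.822
vertex -1.054 1.754 3.438
vertex -1.436 0.977 3.057
endloop
endfacet
facet normal 0.574 0.660 -0.486
outer loop
vertex -1.054 1.754 3.438
vertex -0.309 1.489 3.958
vertex -0.496 1.05 3.141
endloop
endfacet
facet normal 0.431 -0.902 -0.027
outer loop
vertex -0.927 0.232 3.341
vertex -0.231 0.548 3.898
vertex -1.006 0.166 4.282
endloop
endfacet
facet normal -0.277 -0.957 -0.090
outer loop
vertex -0.927 0.232 3.341
vertex -1.006 0.166 4.282
vertex -1.751 0.431 3.762
endloop
endfacet
facet normal -0.478 -0.578 -0.661
outer loop
vertex -0.927 0.232 3.341
vertex -1.751 0.431 3.762
vertex -1.436 0.977 3.057
endloop
endfacet
facet normal 0.107 -0.289 -0.951
outer loop
vertex -0.927 0.232 3.341
vertex -1.436 0.977 3.057
vertex -0.496 1.05 3.141
endloop
endfacet
facet normal 0.669 -0.489 -0.559
outer loop
vertex -0.927 0.232 3.341
vertex -0.496 1.05 3.141
vertex -0.231 0.548 3.898
endloop
endfacet
facet normal 0.573 -0.570 0.589
outer loop
vertex -1.006 0.166 4.282
vertex -0.231 0.548 3.898
vertex -0.624 0.943 4.663
endloop
endfacet
facet normal -0.574 -0.660 0.486
outer loop
vertex -1.751 0.431 3.762
vertex -1.006 0.166 4.282
vertex -1.564 0.87 4.579
endloop
endfacet
facet normal -0.898 -0.047 -0.437
outer loop
vertex -1.436 0.977 3.057
vertex -1.751 0.431 3.762
vertex -1.829 1.372 3.822
endloop
endfacet
facet normal 0.048 0.421 -0.906
outer loop
vertex -0.496 1.05 3.141
vertex -1.436 0.977 3.057
vertex -1.054 1.754 3.438
endloop
endfacet
facet normal 0.958 0.097 -0.271
outer loop
vertex -0.231 0.548 3.898
vertex -0.496 1.05 3.141
vertex -0.309 1.489 3.958
endloop
endfacet

endsolid


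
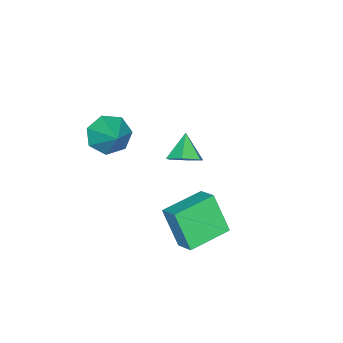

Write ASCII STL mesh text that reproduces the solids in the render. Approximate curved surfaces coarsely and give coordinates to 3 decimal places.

solid 
facet normal -0.524 -0.631 -0.572
outer loop
vertex 1.605 -0.974 1.024
vertex 1.0 -1.217 1.847
vertex 0.862 -0.457 1.135
endloop
endfacet
facet normal 0.461 0.760 -0.458
outer loop
vertex 1.605 -0.974 1.024
vertex 0.862 -0.457 1.135
vertex 1.96 -0.063 2.893
endloop
endfacet
facet normal -0.524 -0.631 -0.572
outer loop
vertex 0.862 -0.457 1.135
vertex 1.0 -1.217 1.847
vertex 0.224 -0.513 1.782
endloop
endfacet
facet normal -0.188 0.977 -0.101
outer loop
vertex 0.862 -0.457 1.135
vertex 0.224 -0.513 1.782
vertex 1.96 -0.063 2.893
endloop
endfacet
facet normal -0.524 -0.631 -0.572
outer loop
vertex 0.224 -0.513 1.782
vertex 1.0 -1.217 1.847
vertex 0.169 -1.098 2.478
endloop
endfacet
facet normal -0.513 0.677 0.528
outer loop
vertex 0.224 -0.513 1.782
vertex 0.169 -1.098 2.478
vertex 1.96 -0.063 2.893
endloop
endfacet
facet normal -0.524 -0.631 -0.572
outer loop
vertex 0.169 -1.098 2.478
vertex 1.0 -1.217 1.847
vertex 0.74 -1.773 2.699
endloop
endfacet
facet normal -0.271 0.085 0.959
outer loop
vertex 0.169 -1.098 2.478
vertex 0.74 -1.773 2.699
vertex 1.96 -0.063 2.893
endloop
endfacet
facet normal -0.525 -0.631 -0.572
outer loop
vertex 0.74 -1.773 2.699
vertex 1.0 -1.217 1.847
vertex 1.507 -2.029 2.277
endloop
endfacet
facet normal 0.358 -0.353 0.864
outer loop
vertex 0.74 -1.773 2.699
vertex 1.507 -2.029 2.277
vertex 1.96 -0.063 2.893
endloop
endfacet
facet normal -0.525 -0.631 -0.571
outer loop
vertex 1.507 -2.029 2.277
vertex 1.0 -1.217 1.847
vertex 1.891 -1.674 1.532
endloop
endfacet
facet normal 0.898 -0.306 0.317
outer loop
vertex 1.507 -2.029 2.277
vertex 1.891 -1.674 1.532
vertex 1.96 -0.063 2.893
endloop
endfacet
facet normal -0.525 -0.630 -0.572
outer loop
vertex 1.891 -1.674 1.532
vertex 1.0 -1.217 1.847
vertex 1.605 -0.974 1.024
endloop
endfacet
facet normal 0.944 0.189 -0.271
outer loop
vertex 1.891 -1.674 1.532
vertex 1.605 -0.974 1.024
vertex 1.96 -0.063 2.893
endloop
endfacet
facet normal 0.627 0.364 -0.689
outer loop
vertex -1.823 0.73 -1.117
vertex -2.408 0.512 -1.765
vertex -2.45 1.322 -1.375
endloop
endfacet
facet normal 0.007 0.406 0.914
outer loop
vertex -1.823 0.73 -1.117
vertex -2.45 1.322 -1.375
vertex -3.312 -0.012 -0.775
endloop
endfacet
facet normal 0.627 0.364 -0.688
outer loop
vertex -2.45 1.322 -1.375
vertex -2.408 0.512 -1.765
vertex -3.035 1.105 -2.023
endloop
endfacet
facet normal -0.675 0.618 0.403
outer loop
vertex -2.45 1.322 -1.375
vertex -3.035 1.105 -2.023
vertex -3.312 -0.012 -0.775
endloop
endfacet
facet normal 0.628 0.365 -0.688
outer loop
vertex -3.035 1.105 -2.023
vertex -2.408 0.512 -1.765
vertex -2.993 0.295 -2.414
endloop
endfacet
facet normal -0.982 0.038 -0.184
outer loop
vertex -3.035 1.105 -2.023
vertex -2.993 0.295 -2.414
vertex -3.312 -0.012 -0.775
endloop
endfacet
facet normal 0.628 0.365 -0.688
outer loop
vertex -2.993 0.295 -2.414
vertex -2.408 0.512 -1.765
vertex -2.366 -0.297 -2.156
endloop
endfacet
facet normal -0.605 -0.753 -0.259
outer loop
vertex -2.993 0.295 -2.414
vertex -2.366 -0.297 -2.156
vertex -3.312 -0.012 -0.775
endloop
endfacet
facet normal 0.628 0.365 -0.688
outer loop
vertex -2.366 -0.297 -2.156
vertex -2.408 0.512 -1.765
vertex -1.781 -0.08 -1.507
endloop
endfacet
facet normal 0.078 -0.965 0.252
outer loop
vertex -2.366 -0.297 -2.156
vertex -1.781 -0.08 -1.507
vertex -3.312 -0.012 -0.775
endloop
endfacet
facet normal 0.627 0.364 -0.689
outer loop
vertex -1.781 -0.08 -1.507
vertex -2.408 0.512 -1.765
vertex -1.823 0.73 -1.117
endloop
endfacet
facet normal 0.384 -0.384 0.839
outer loop
vertex -1.781 -0.08 -1.507
vertex -1.823 0.73 -1.117
vertex -3.312 -0.012 -0.775
endloop
endfacet
facet normal -0.924 0.371 0.092
outer loop
vertex 0.862 3.451 0.174
vertex 1.267 4.332 0.693
vertex 1.068 4.405 -1.606
endloop
endfacet
facet normal -0.368 -0.801 -0.472
outer loop
vertex 2.953 3.648 -1.793
vertex 0.862 3.451 0.174
vertex 1.068 4.405 -1.606
endloop
endfacet
facet normal -0.924 0.371 0.092
outer loop
vertex 1.068 4.405 -1.606
vertex 1.267 4.332 0.693
vertex 1.473 5.286 -1.086
endloop
endfacet
facet normal 0.102 0.470 -0.877
outer loop
vertex 1.473 5.286 -1.086
vertex 2.953 3.648 -1.793
vertex 1.068 4.405 -1.606
endloop
endfacet
facet normal -0.102 -0.470 0.877
outer loop
vertex 0.862 3.451 0.174
vertex 3.152 3.575 0.506
vertex 1.267 4.332 0.693
endloop
endfacet
facet normal -0.369 -0.801 -0.472
outer loop
vertex 2.747 2.694 -0.014
vertex 0.862 3.451 0.174
vertex 2.953 3.648 -1.793
endloop
endfacet
facet normal -0.102 -0.471 0.876
outer loop
vertex 2.747 2.694 -0.014
vertex 3.152 3.575 0.506
vertex 0.862 3.451 0.174
endloop
endfacet
facet normal 0.368 0.801 0.472
outer loop
vertex 1.267 4.332 0.693
vertex 3.152 3.575 0.506
vertex 1.473 5.286 -1.086
endloop
endfacet
facet normal 0.101 0.470 -0.877
outer loop
vertex 3.358 4.529 -1.274
vertex 2.953 3.648 -1.793
vertex 1.473 5.286 -1.086
endloop
endfacet
facet normal 0.369 0.801 0.472
outer loop
vertex 1.473 5.286 -1.086
vertex 3.152 3.575 0.506
vertex 3.358 4.529 -1.274
endloop
endfacet
facet normal 0.924 -0.371 -0.092
outer loop
vertex 3.358 4.529 -1.274
vertex 2.747 2.694 -0.014
vertex 2.953 3.648 -1.793
endloop
endfacet
facet normal 0.924 -0.371 -0.092
outer loop
vertex 3.152 3.575 0.506
vertex 2.747 2.694 -0.014
vertex 3.358 4.529 -1.274
endloop
endfacet

endsolid
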